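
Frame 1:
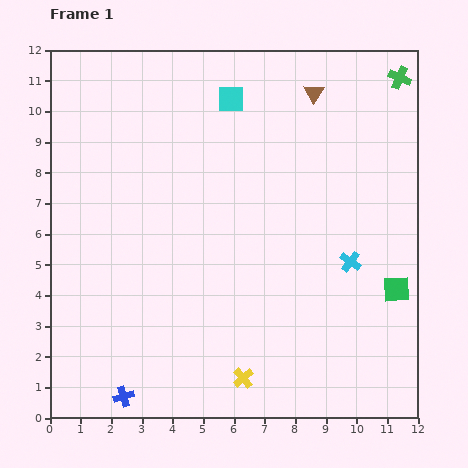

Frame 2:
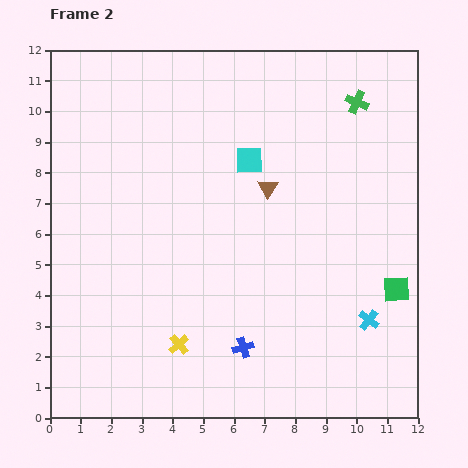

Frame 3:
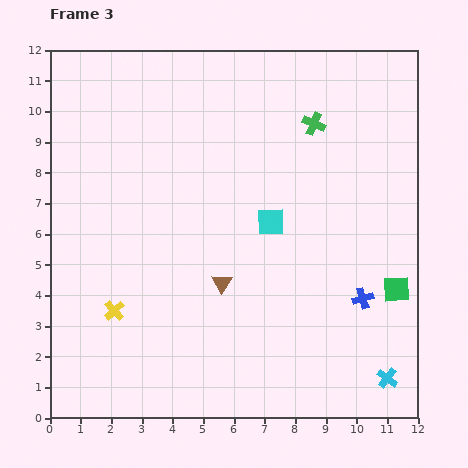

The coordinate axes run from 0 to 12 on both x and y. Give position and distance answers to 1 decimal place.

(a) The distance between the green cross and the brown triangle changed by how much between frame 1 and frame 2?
+1.2

Distance in frame 1: 2.8. Distance in frame 2: 4.0.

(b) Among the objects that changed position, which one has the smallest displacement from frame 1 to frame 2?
the green cross

(moved 1.6)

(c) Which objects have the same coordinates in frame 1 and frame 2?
the green square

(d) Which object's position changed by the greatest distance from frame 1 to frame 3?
the blue cross

(moved 8.4; next 6.9)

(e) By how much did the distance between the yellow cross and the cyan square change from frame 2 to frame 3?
-0.5

Distance in frame 2: 6.4. Distance in frame 3: 5.9.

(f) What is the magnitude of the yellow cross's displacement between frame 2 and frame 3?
2.4

The yellow cross moved from (4.2, 2.4) to (2.1, 3.5), a distance of √(2.1² + 1.1²) ≈ 2.4.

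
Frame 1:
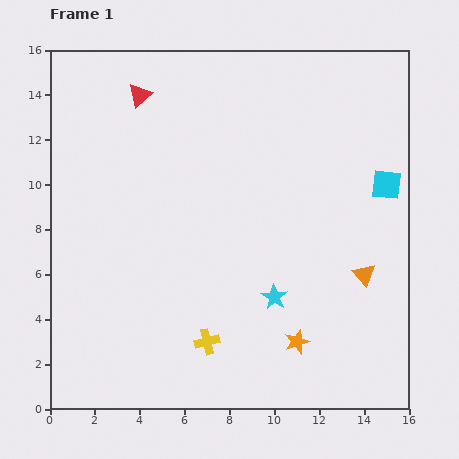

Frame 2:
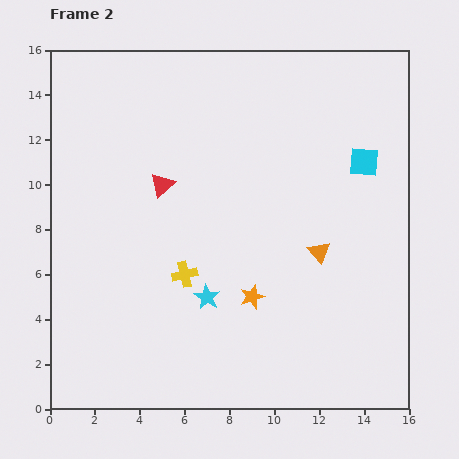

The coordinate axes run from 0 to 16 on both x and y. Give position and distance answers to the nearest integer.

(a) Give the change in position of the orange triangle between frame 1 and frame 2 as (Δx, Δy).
(-2, 1)

The orange triangle was at (14, 6) in frame 1 and (12, 7) in frame 2.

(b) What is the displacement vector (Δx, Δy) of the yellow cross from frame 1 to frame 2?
(-1, 3)

The yellow cross was at (7, 3) in frame 1 and (6, 6) in frame 2.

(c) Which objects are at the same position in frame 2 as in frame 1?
none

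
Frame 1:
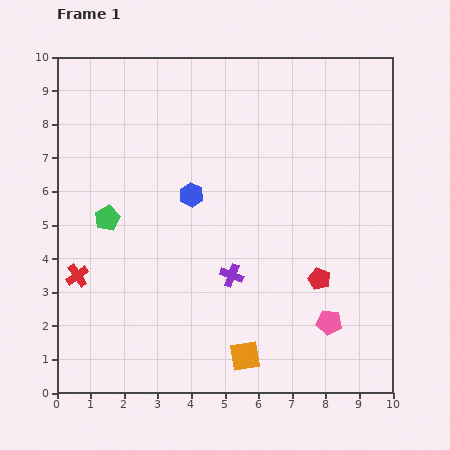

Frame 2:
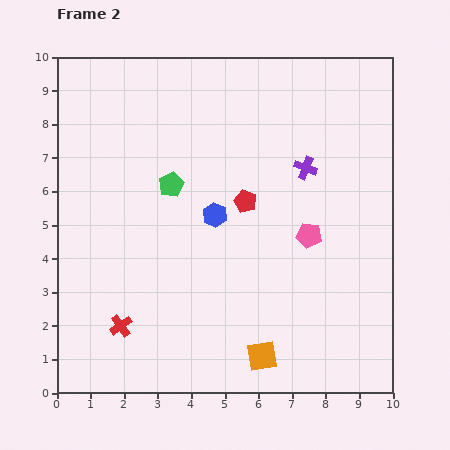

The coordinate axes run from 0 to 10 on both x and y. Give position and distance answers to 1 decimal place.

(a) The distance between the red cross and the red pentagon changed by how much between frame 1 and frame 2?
-2.0

Distance in frame 1: 7.2. Distance in frame 2: 5.2.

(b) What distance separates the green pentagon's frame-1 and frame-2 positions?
2.1

The green pentagon moved from (1.5, 5.2) to (3.4, 6.2), a distance of √(1.9² + 1.0²) ≈ 2.1.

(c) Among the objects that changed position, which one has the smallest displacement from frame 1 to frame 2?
the orange square

(moved 0.5)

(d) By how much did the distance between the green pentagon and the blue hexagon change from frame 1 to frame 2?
-1.0

Distance in frame 1: 2.6. Distance in frame 2: 1.6.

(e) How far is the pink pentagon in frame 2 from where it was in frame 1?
2.7

The pink pentagon moved from (8.1, 2.1) to (7.5, 4.7), a distance of √(0.6² + 2.6²) ≈ 2.7.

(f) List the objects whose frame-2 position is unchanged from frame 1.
none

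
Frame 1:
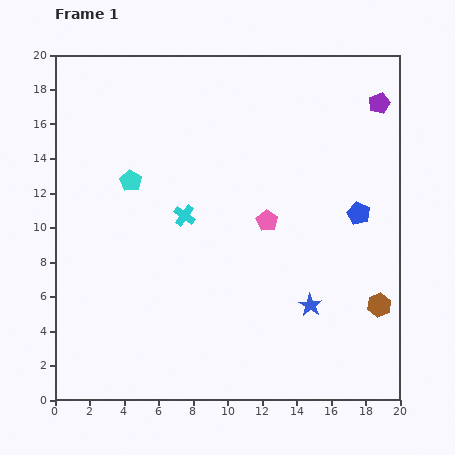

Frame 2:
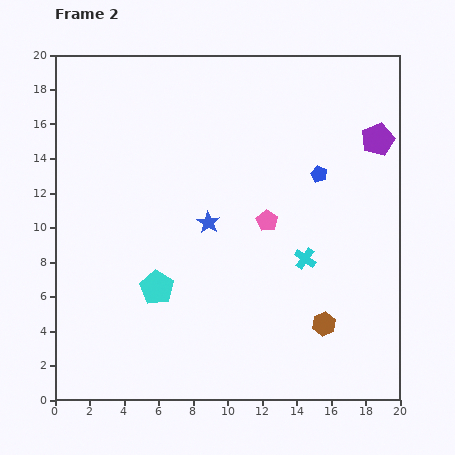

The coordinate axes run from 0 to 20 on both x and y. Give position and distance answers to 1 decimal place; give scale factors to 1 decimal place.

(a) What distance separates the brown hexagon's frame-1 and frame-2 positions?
3.4

The brown hexagon moved from (18.8, 5.5) to (15.6, 4.4), a distance of √(3.2² + 1.1²) ≈ 3.4.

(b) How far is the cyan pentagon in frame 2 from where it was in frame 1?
6.4

The cyan pentagon moved from (4.4, 12.7) to (5.9, 6.5), a distance of √(1.5² + 6.2²) ≈ 6.4.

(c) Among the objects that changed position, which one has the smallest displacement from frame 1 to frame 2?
the purple pentagon

(moved 2.1)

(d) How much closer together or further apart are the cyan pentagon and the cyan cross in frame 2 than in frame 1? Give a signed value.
+5.1

Distance in frame 1: 3.7. Distance in frame 2: 8.8.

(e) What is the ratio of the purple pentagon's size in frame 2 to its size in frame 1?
1.6×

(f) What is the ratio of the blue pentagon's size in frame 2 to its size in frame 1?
0.7×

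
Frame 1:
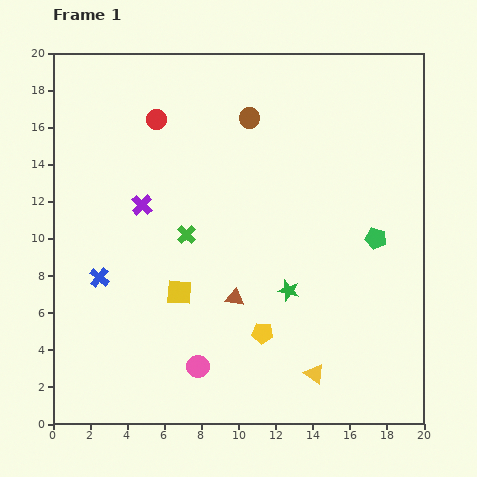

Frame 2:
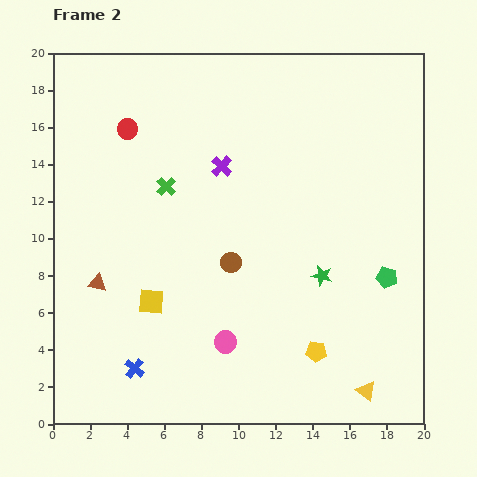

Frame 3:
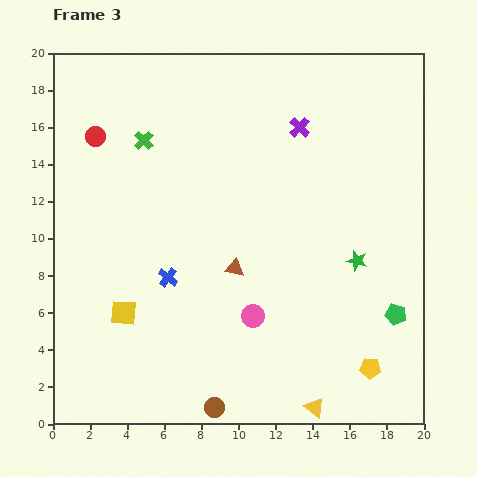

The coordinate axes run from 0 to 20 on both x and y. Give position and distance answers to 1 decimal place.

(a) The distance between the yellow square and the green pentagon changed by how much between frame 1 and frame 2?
+1.8

Distance in frame 1: 11.0. Distance in frame 2: 12.8.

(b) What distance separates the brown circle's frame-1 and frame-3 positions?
15.7

The brown circle moved from (10.6, 16.5) to (8.7, 0.9), a distance of √(1.9² + 15.6²) ≈ 15.7.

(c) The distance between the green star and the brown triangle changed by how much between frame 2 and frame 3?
-5.5

Distance in frame 2: 12.1. Distance in frame 3: 6.6.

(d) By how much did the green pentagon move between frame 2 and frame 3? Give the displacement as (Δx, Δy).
(0.5, -2.0)

The green pentagon was at (18.0, 7.9) in frame 2 and (18.5, 5.9) in frame 3.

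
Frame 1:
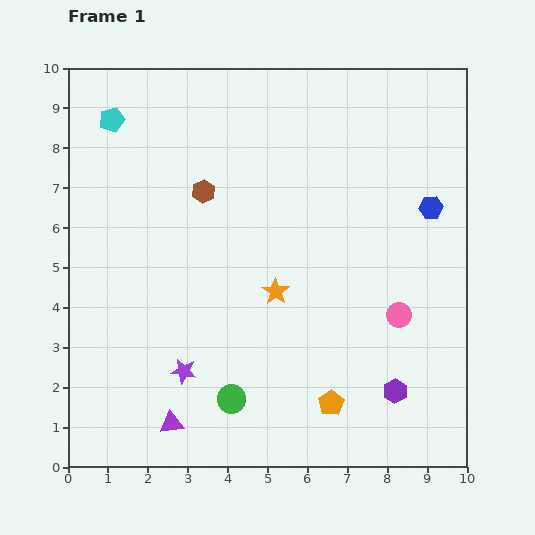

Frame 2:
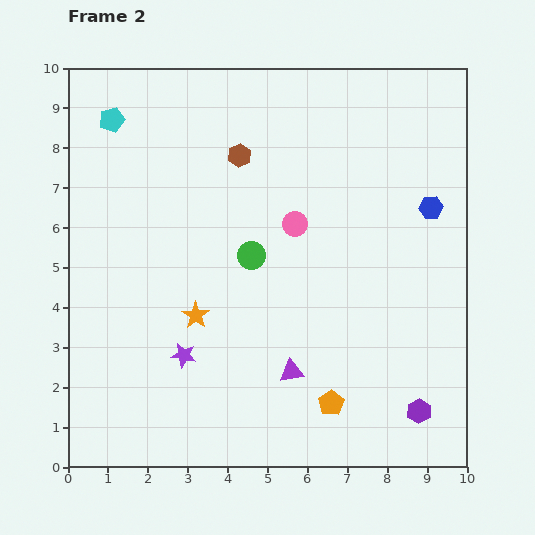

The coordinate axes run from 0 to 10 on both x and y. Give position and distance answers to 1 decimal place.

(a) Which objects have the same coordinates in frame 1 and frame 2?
the blue hexagon, the orange pentagon, the cyan pentagon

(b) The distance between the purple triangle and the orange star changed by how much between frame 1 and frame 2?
-1.4

Distance in frame 1: 4.2. Distance in frame 2: 2.8.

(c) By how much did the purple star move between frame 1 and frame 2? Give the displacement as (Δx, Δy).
(0.0, 0.4)

The purple star was at (2.9, 2.4) in frame 1 and (2.9, 2.8) in frame 2.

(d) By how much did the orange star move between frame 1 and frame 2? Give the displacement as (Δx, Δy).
(-2.0, -0.6)

The orange star was at (5.2, 4.4) in frame 1 and (3.2, 3.8) in frame 2.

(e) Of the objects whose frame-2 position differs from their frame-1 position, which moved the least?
the purple star

(moved 0.4)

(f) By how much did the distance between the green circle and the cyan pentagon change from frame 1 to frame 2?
-2.7

Distance in frame 1: 7.6. Distance in frame 2: 4.9.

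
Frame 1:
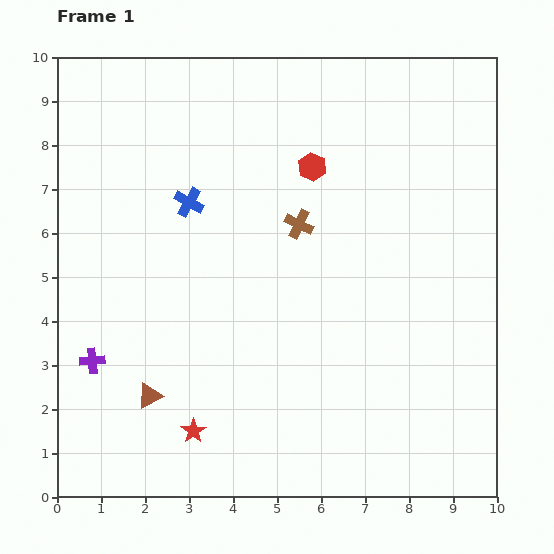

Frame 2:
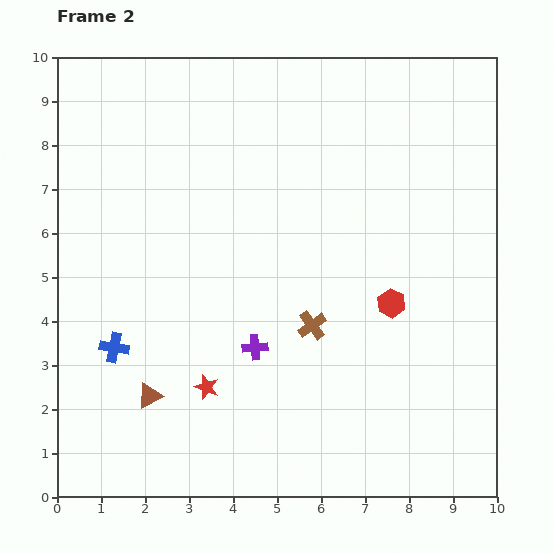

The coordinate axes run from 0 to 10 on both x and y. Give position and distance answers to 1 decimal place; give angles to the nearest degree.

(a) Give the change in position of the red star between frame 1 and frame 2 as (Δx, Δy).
(0.3, 1.0)

The red star was at (3.1, 1.5) in frame 1 and (3.4, 2.5) in frame 2.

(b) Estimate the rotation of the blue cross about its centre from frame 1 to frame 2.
18° counter-clockwise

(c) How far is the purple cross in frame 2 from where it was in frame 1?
3.7

The purple cross moved from (0.8, 3.1) to (4.5, 3.4), a distance of √(3.7² + 0.3²) ≈ 3.7.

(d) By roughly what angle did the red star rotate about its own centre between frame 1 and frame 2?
19° counter-clockwise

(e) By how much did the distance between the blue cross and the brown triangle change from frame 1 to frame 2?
-3.1

Distance in frame 1: 4.5. Distance in frame 2: 1.4.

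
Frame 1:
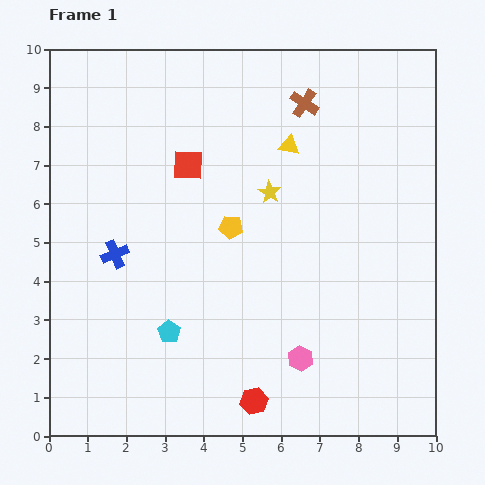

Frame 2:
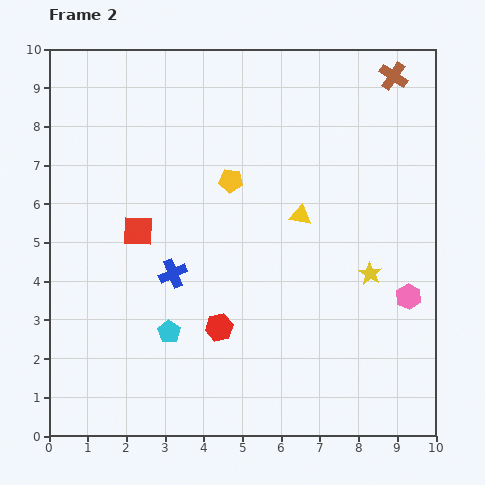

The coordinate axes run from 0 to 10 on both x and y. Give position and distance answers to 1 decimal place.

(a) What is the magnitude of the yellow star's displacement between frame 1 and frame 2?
3.3

The yellow star moved from (5.7, 6.3) to (8.3, 4.2), a distance of √(2.6² + 2.1²) ≈ 3.3.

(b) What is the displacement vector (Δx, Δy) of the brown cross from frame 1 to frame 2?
(2.3, 0.7)

The brown cross was at (6.6, 8.6) in frame 1 and (8.9, 9.3) in frame 2.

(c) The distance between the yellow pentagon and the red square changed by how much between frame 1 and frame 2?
+0.8

Distance in frame 1: 1.9. Distance in frame 2: 2.7.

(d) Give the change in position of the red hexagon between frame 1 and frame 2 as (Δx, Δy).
(-0.9, 1.9)

The red hexagon was at (5.3, 0.9) in frame 1 and (4.4, 2.8) in frame 2.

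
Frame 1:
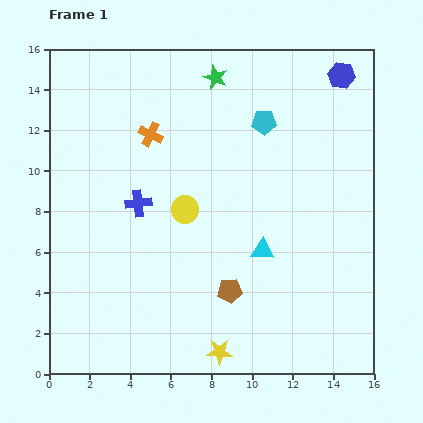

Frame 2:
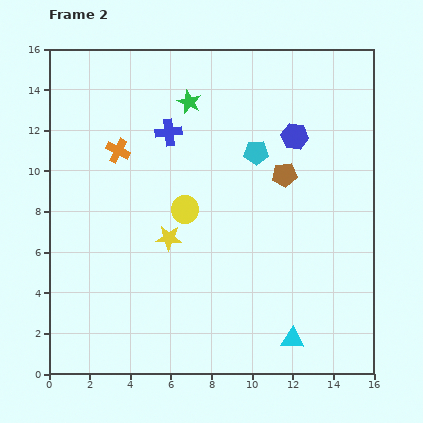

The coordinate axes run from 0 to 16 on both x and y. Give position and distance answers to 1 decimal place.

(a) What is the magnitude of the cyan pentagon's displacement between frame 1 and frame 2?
1.6

The cyan pentagon moved from (10.6, 12.4) to (10.2, 10.9), a distance of √(0.4² + 1.5²) ≈ 1.6.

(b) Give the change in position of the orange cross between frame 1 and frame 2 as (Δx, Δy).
(-1.6, -0.8)

The orange cross was at (5.0, 11.8) in frame 1 and (3.4, 11.0) in frame 2.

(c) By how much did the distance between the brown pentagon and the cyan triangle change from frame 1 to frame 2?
+5.5

Distance in frame 1: 2.6. Distance in frame 2: 8.1.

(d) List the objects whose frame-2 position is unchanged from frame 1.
the yellow circle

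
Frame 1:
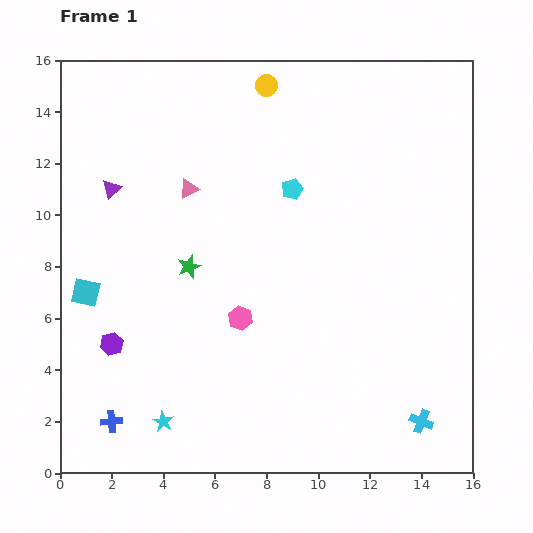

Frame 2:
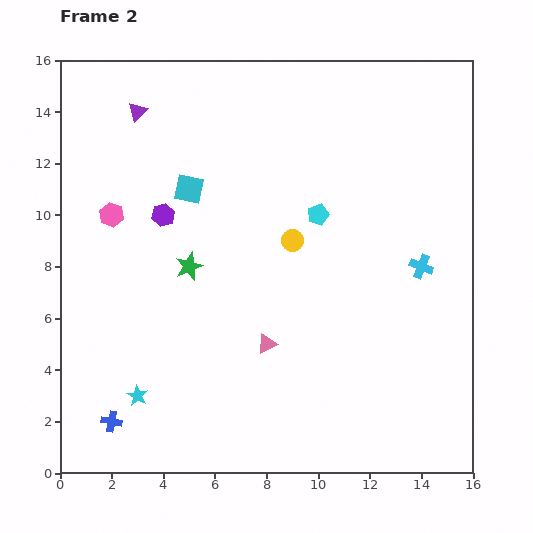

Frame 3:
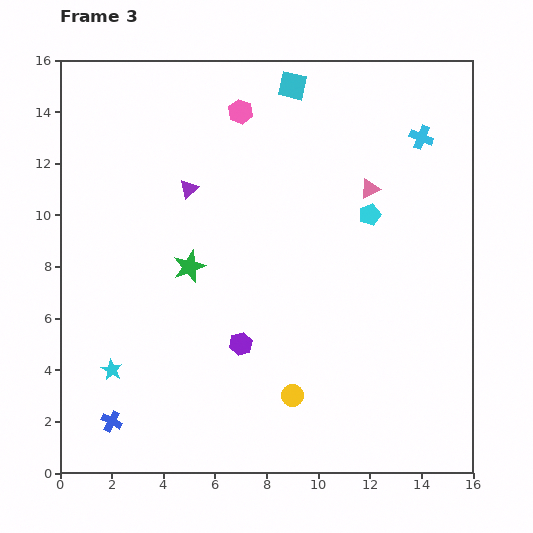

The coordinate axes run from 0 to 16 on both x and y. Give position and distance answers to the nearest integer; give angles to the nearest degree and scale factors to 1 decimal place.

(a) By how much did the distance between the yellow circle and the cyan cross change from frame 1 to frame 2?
-9

Distance in frame 1: 14. Distance in frame 2: 5.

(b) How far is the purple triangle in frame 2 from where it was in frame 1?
3

The purple triangle moved from (2, 11) to (3, 14), a distance of √(1² + 3²) ≈ 3.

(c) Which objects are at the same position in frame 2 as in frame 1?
the green star, the blue cross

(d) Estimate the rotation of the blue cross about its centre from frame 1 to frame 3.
32° clockwise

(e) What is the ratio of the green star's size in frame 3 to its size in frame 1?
1.4×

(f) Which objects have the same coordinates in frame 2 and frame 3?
the green star, the blue cross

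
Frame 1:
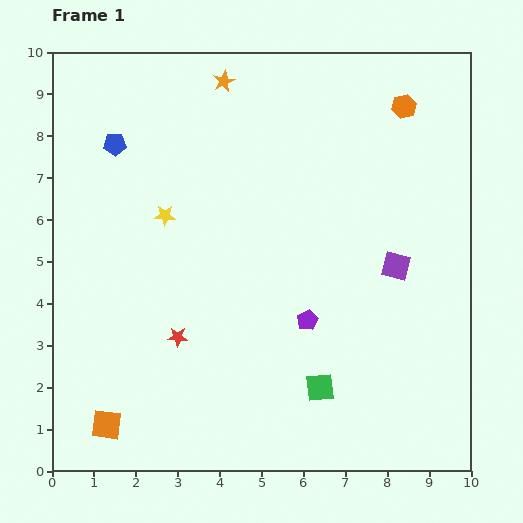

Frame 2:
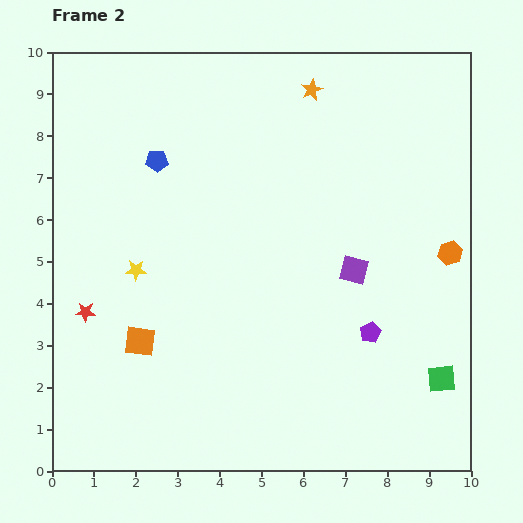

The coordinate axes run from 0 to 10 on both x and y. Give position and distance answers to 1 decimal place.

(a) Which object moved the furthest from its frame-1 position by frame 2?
the orange hexagon

(moved 3.7; next 2.9)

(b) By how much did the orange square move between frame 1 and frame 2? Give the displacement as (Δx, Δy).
(0.8, 2.0)

The orange square was at (1.3, 1.1) in frame 1 and (2.1, 3.1) in frame 2.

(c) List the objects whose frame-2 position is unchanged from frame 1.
none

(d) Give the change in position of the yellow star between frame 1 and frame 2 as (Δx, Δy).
(-0.7, -1.3)

The yellow star was at (2.7, 6.1) in frame 1 and (2.0, 4.8) in frame 2.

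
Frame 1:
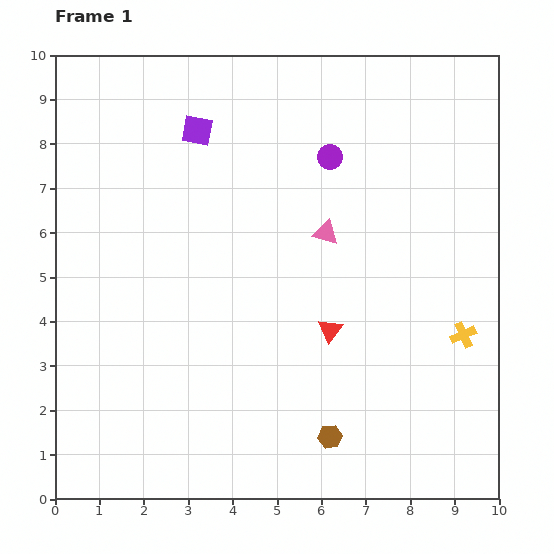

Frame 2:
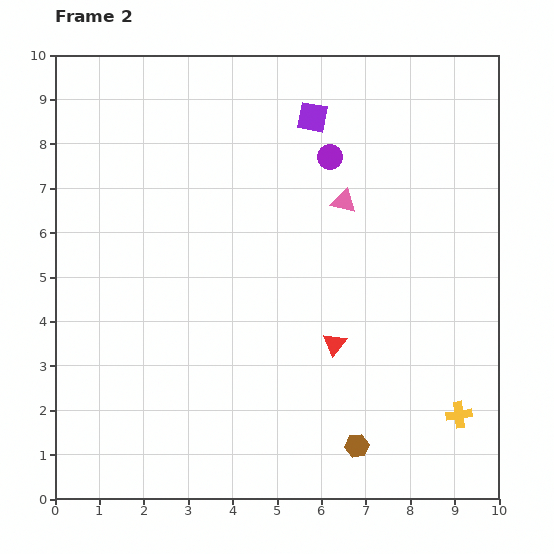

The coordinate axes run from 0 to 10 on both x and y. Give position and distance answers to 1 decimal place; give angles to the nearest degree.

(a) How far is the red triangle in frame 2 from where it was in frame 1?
0.3

The red triangle moved from (6.2, 3.8) to (6.3, 3.5), a distance of √(0.1² + 0.3²) ≈ 0.3.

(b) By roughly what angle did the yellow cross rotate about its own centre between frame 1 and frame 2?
16° clockwise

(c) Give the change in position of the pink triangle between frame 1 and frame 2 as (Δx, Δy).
(0.4, 0.7)

The pink triangle was at (6.1, 6.0) in frame 1 and (6.5, 6.7) in frame 2.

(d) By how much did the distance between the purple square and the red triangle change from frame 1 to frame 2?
-0.3

Distance in frame 1: 5.4. Distance in frame 2: 5.1.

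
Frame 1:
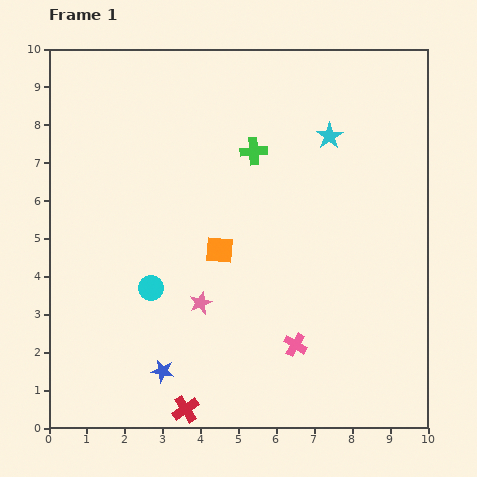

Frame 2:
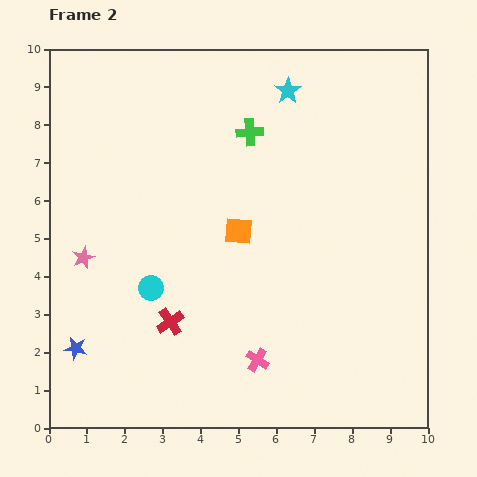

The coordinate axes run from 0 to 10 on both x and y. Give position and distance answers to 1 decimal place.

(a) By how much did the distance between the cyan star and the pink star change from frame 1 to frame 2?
+1.4

Distance in frame 1: 5.6. Distance in frame 2: 7.0.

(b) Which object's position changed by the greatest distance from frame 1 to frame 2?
the pink star

(moved 3.3; next 2.4)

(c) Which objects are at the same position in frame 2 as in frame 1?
the cyan circle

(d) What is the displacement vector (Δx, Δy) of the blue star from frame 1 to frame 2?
(-2.3, 0.6)

The blue star was at (3.0, 1.5) in frame 1 and (0.7, 2.1) in frame 2.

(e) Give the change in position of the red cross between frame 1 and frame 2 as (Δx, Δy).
(-0.4, 2.3)

The red cross was at (3.6, 0.5) in frame 1 and (3.2, 2.8) in frame 2.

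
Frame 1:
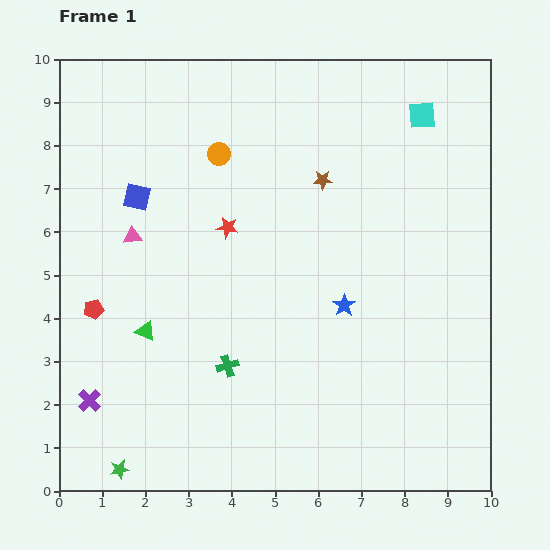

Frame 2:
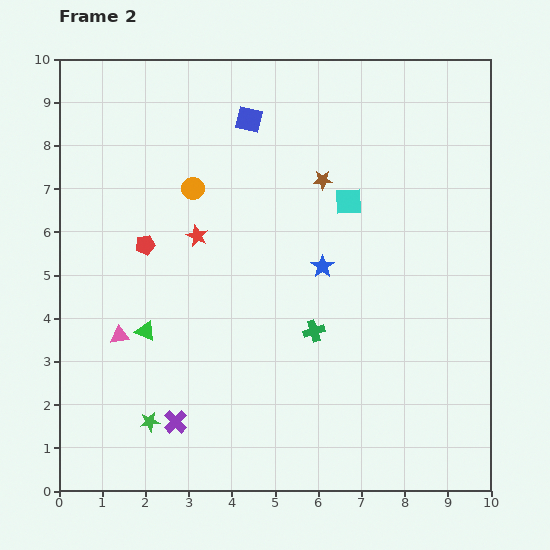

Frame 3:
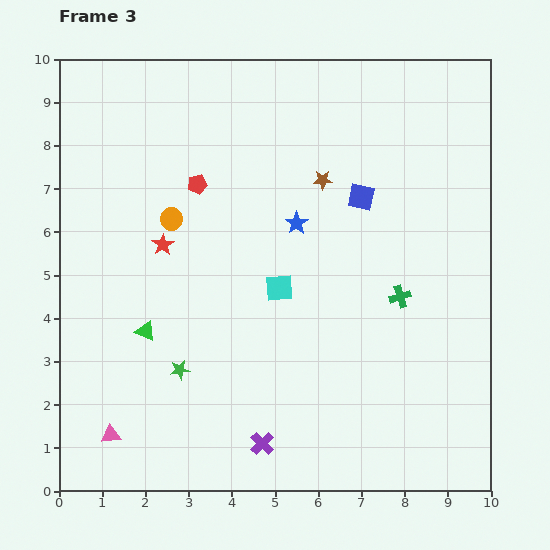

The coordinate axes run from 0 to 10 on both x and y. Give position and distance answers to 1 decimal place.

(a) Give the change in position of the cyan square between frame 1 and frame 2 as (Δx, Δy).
(-1.7, -2.0)

The cyan square was at (8.4, 8.7) in frame 1 and (6.7, 6.7) in frame 2.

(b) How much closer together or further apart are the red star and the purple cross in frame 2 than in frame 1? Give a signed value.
-0.8

Distance in frame 1: 5.1. Distance in frame 2: 4.3.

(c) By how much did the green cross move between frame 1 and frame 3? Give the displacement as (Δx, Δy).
(4.0, 1.6)

The green cross was at (3.9, 2.9) in frame 1 and (7.9, 4.5) in frame 3.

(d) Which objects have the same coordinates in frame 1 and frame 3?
the green triangle, the brown star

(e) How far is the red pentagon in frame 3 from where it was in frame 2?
1.8

The red pentagon moved from (2.0, 5.7) to (3.2, 7.1), a distance of √(1.2² + 1.4²) ≈ 1.8.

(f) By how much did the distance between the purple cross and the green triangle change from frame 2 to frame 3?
+1.5

Distance in frame 2: 2.2. Distance in frame 3: 3.7.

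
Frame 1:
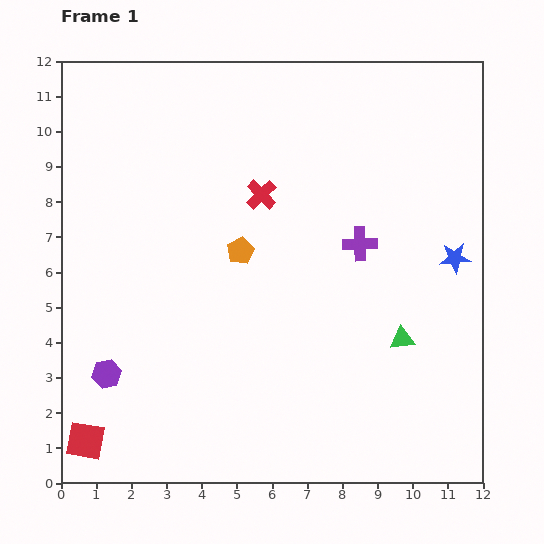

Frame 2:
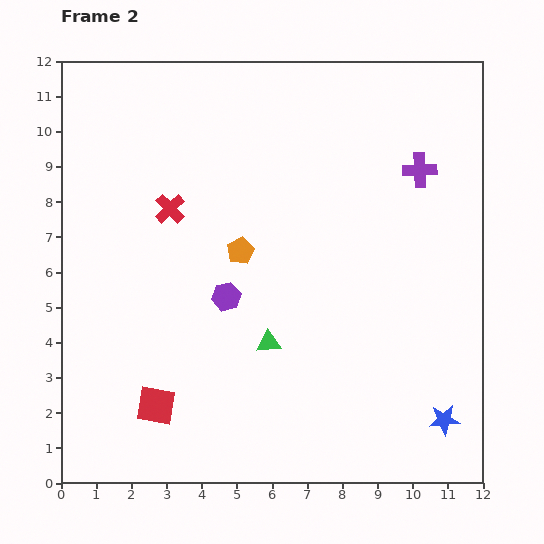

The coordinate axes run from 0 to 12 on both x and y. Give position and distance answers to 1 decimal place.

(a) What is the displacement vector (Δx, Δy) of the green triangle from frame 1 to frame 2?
(-3.8, -0.1)

The green triangle was at (9.7, 4.1) in frame 1 and (5.9, 4.0) in frame 2.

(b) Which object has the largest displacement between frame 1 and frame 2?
the blue star

(moved 4.6; next 4.0)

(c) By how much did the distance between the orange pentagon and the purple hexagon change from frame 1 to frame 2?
-3.8

Distance in frame 1: 5.2. Distance in frame 2: 1.4.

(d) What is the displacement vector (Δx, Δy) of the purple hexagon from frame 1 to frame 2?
(3.4, 2.2)

The purple hexagon was at (1.3, 3.1) in frame 1 and (4.7, 5.3) in frame 2.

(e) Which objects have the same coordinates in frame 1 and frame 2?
the orange pentagon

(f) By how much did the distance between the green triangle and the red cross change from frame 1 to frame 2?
-1.0

Distance in frame 1: 5.7. Distance in frame 2: 4.7.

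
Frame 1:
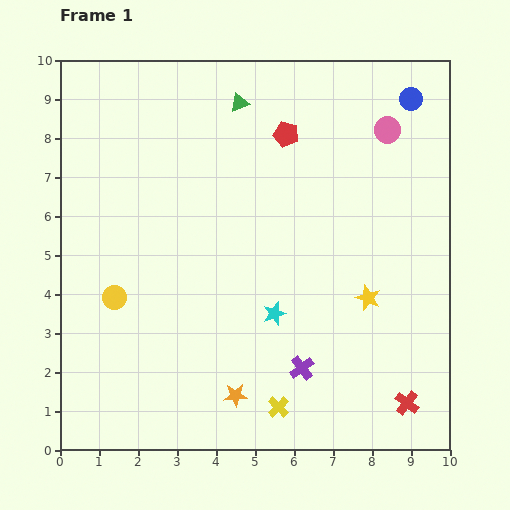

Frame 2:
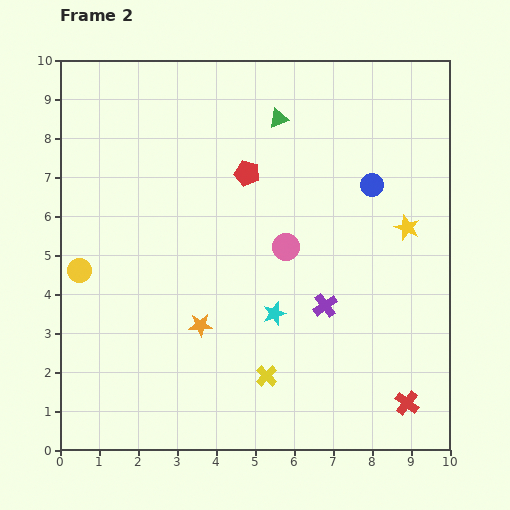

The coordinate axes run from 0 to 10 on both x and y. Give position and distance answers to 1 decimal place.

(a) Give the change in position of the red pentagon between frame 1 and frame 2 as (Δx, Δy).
(-1.0, -1.0)

The red pentagon was at (5.8, 8.1) in frame 1 and (4.8, 7.1) in frame 2.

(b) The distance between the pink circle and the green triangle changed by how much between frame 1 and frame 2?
-0.6

Distance in frame 1: 3.9. Distance in frame 2: 3.3.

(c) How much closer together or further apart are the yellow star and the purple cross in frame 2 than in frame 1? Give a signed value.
+0.4

Distance in frame 1: 2.5. Distance in frame 2: 2.9.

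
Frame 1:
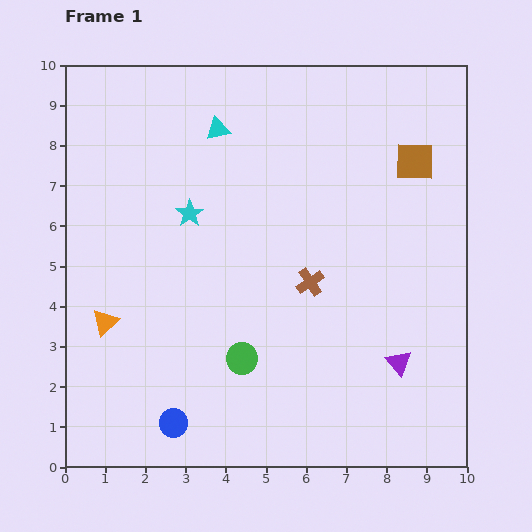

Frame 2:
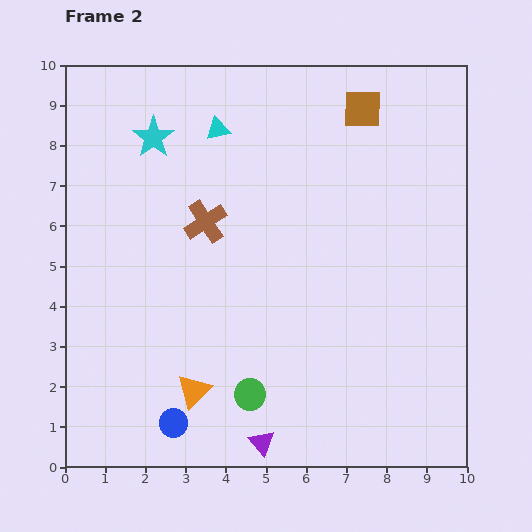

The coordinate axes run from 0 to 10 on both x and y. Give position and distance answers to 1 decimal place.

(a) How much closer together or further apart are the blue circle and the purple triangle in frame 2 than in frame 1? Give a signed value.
-3.5

Distance in frame 1: 5.8. Distance in frame 2: 2.3.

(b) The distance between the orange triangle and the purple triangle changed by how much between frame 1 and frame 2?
-5.3

Distance in frame 1: 7.4. Distance in frame 2: 2.1.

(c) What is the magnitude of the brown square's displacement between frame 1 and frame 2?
1.8

The brown square moved from (8.7, 7.6) to (7.4, 8.9), a distance of √(1.3² + 1.3²) ≈ 1.8.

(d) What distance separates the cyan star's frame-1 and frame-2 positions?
2.1

The cyan star moved from (3.1, 6.3) to (2.2, 8.2), a distance of √(0.9² + 1.9²) ≈ 2.1.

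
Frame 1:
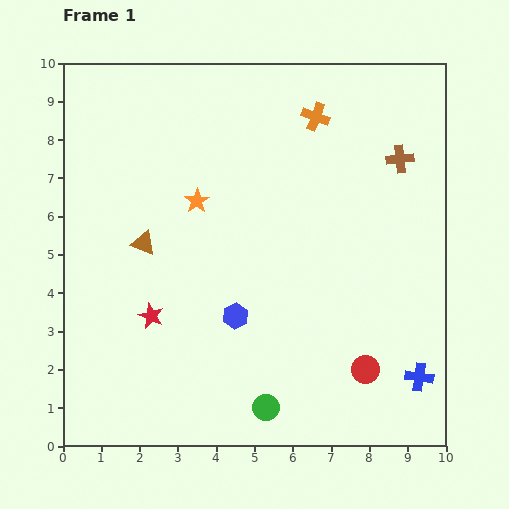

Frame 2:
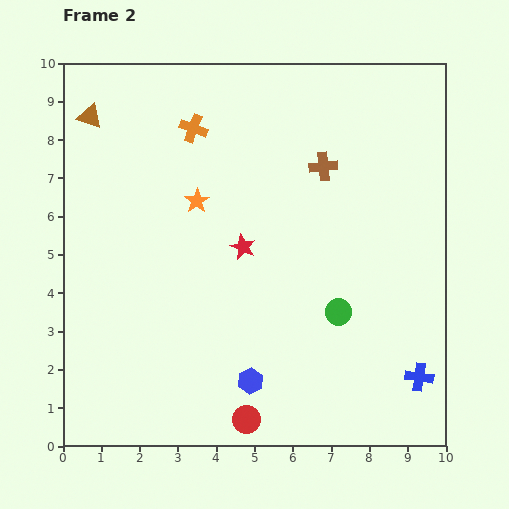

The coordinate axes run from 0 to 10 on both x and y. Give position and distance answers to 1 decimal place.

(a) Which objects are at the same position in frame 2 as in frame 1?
the orange star, the blue cross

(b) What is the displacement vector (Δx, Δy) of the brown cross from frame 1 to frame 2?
(-2.0, -0.2)

The brown cross was at (8.8, 7.5) in frame 1 and (6.8, 7.3) in frame 2.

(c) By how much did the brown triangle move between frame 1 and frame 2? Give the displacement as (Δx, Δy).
(-1.4, 3.3)

The brown triangle was at (2.1, 5.3) in frame 1 and (0.7, 8.6) in frame 2.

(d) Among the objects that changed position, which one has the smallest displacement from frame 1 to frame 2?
the blue hexagon

(moved 1.7)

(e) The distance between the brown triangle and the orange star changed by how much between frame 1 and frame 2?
+1.8

Distance in frame 1: 1.8. Distance in frame 2: 3.6.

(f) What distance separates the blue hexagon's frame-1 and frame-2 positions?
1.7

The blue hexagon moved from (4.5, 3.4) to (4.9, 1.7), a distance of √(0.4² + 1.7²) ≈ 1.7.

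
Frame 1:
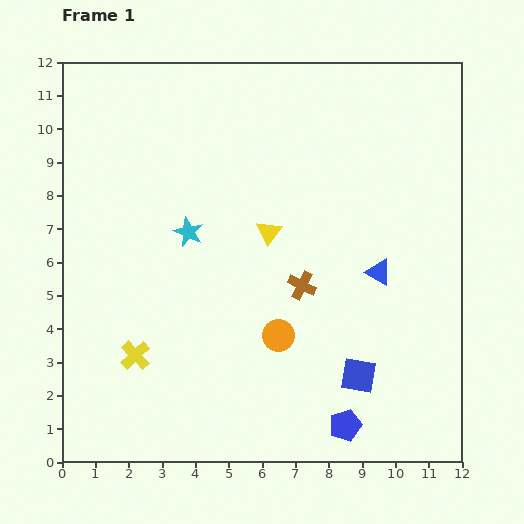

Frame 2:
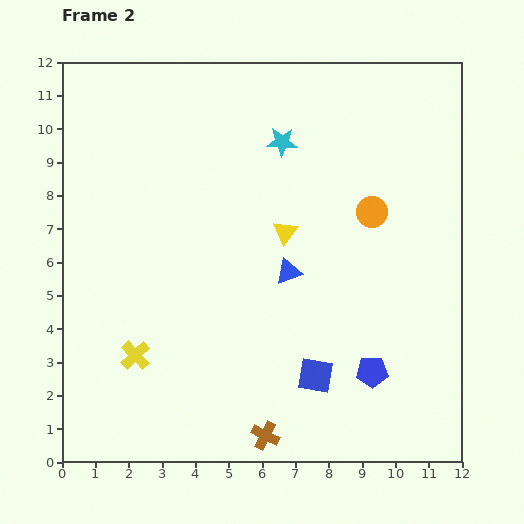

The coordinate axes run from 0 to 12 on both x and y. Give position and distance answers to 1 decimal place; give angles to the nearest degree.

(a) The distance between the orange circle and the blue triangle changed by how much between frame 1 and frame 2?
-0.5

Distance in frame 1: 3.6. Distance in frame 2: 3.1.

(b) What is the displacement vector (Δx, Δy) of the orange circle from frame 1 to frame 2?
(2.8, 3.7)

The orange circle was at (6.5, 3.8) in frame 1 and (9.3, 7.5) in frame 2.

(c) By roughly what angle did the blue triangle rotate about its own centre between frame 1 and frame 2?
49° counter-clockwise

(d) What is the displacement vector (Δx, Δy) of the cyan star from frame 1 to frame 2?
(2.8, 2.7)

The cyan star was at (3.8, 6.9) in frame 1 and (6.6, 9.6) in frame 2.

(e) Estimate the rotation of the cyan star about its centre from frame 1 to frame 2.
23° counter-clockwise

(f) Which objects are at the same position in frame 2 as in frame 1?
the yellow cross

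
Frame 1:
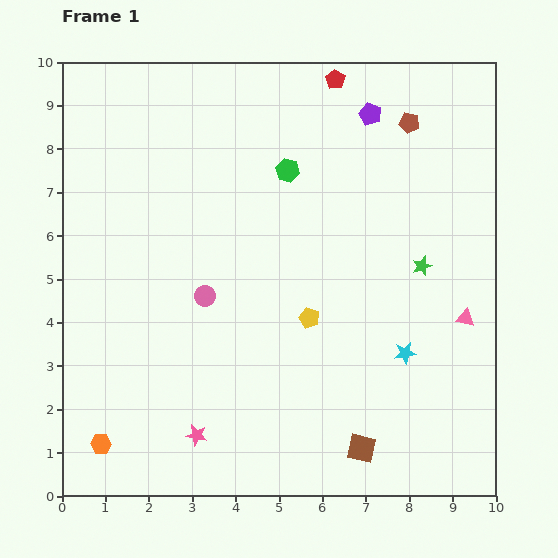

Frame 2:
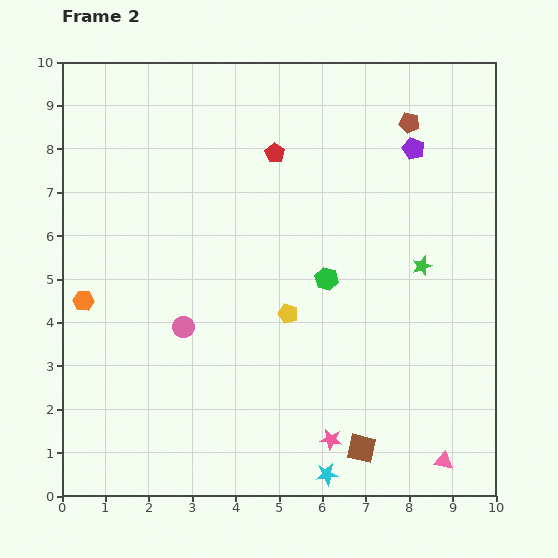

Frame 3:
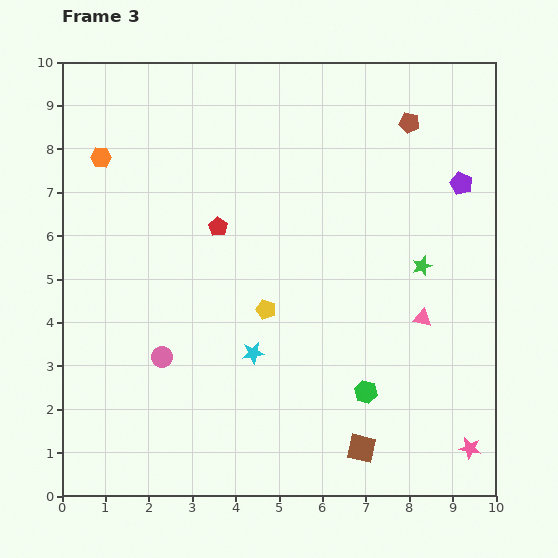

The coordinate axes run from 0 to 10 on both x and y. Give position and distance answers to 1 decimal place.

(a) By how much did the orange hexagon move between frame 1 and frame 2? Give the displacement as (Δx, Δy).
(-0.4, 3.3)

The orange hexagon was at (0.9, 1.2) in frame 1 and (0.5, 4.5) in frame 2.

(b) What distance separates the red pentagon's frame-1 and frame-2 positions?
2.2

The red pentagon moved from (6.3, 9.6) to (4.9, 7.9), a distance of √(1.4² + 1.7²) ≈ 2.2.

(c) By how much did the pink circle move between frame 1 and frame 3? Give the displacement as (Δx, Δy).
(-1.0, -1.4)

The pink circle was at (3.3, 4.6) in frame 1 and (2.3, 3.2) in frame 3.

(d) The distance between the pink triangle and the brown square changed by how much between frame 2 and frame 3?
+1.4

Distance in frame 2: 1.9. Distance in frame 3: 3.3.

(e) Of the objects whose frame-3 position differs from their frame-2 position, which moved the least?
the yellow pentagon

(moved 0.5)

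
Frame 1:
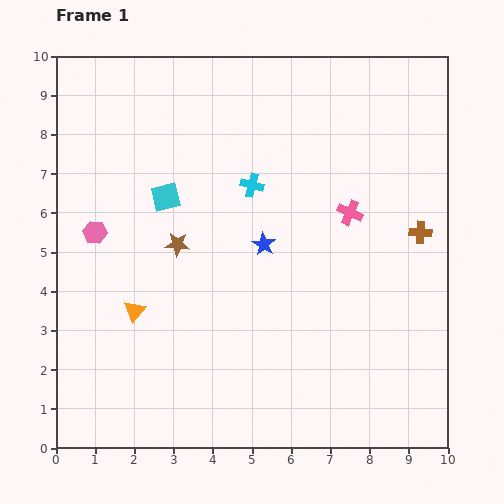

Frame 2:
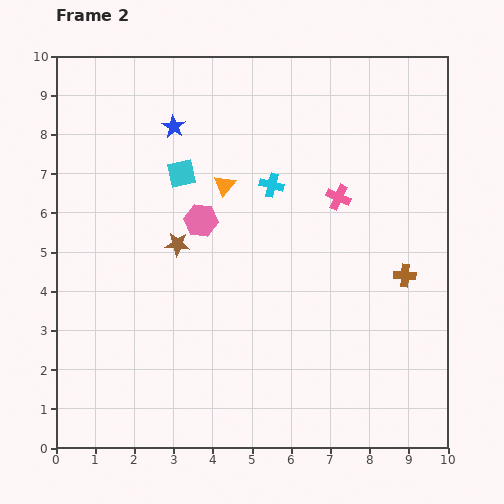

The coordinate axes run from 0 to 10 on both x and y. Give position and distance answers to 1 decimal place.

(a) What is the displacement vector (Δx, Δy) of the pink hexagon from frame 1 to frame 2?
(2.7, 0.3)

The pink hexagon was at (1.0, 5.5) in frame 1 and (3.7, 5.8) in frame 2.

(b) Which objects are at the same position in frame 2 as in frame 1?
the brown star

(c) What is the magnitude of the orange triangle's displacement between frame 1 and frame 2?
3.9

The orange triangle moved from (2.0, 3.5) to (4.3, 6.7), a distance of √(2.3² + 3.2²) ≈ 3.9.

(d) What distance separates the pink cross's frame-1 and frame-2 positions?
0.5

The pink cross moved from (7.5, 6.0) to (7.2, 6.4), a distance of √(0.3² + 0.4²) ≈ 0.5.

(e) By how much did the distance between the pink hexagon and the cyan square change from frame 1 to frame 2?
-0.7

Distance in frame 1: 2.0. Distance in frame 2: 1.3.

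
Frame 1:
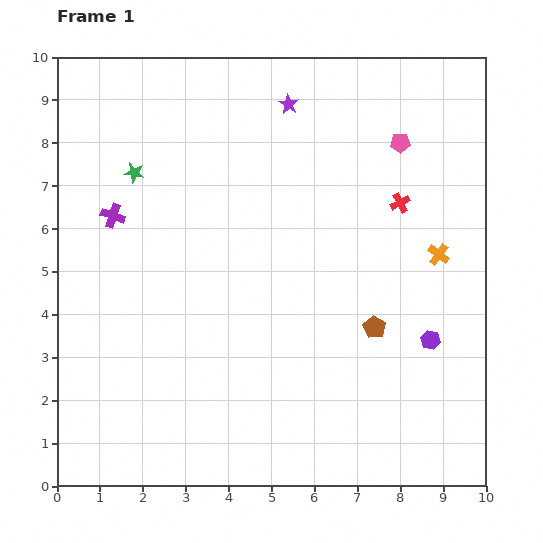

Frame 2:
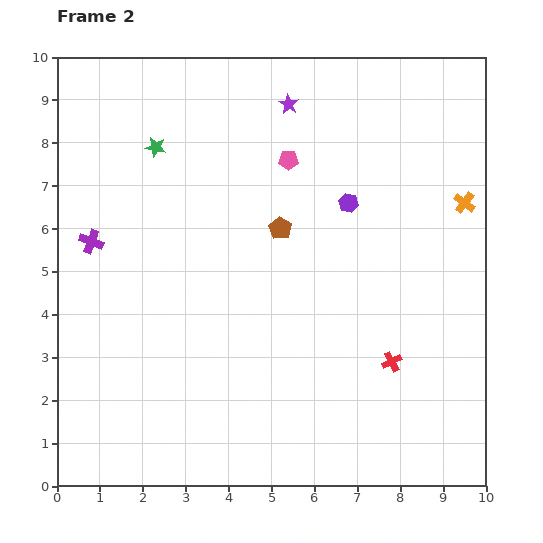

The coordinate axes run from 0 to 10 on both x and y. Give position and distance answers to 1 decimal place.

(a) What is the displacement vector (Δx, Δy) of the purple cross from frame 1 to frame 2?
(-0.5, -0.6)

The purple cross was at (1.3, 6.3) in frame 1 and (0.8, 5.7) in frame 2.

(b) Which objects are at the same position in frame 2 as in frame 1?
the purple star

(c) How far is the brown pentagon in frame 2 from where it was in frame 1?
3.2

The brown pentagon moved from (7.4, 3.7) to (5.2, 6.0), a distance of √(2.2² + 2.3²) ≈ 3.2.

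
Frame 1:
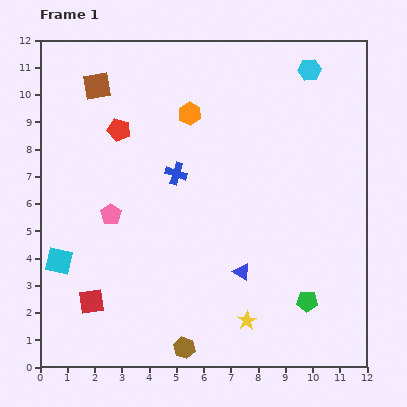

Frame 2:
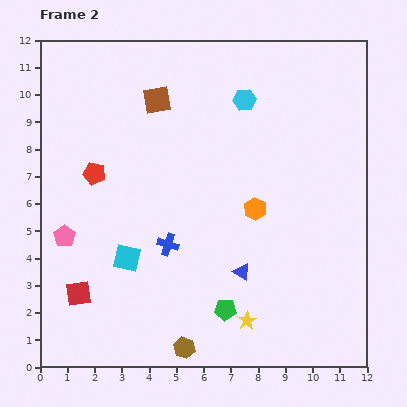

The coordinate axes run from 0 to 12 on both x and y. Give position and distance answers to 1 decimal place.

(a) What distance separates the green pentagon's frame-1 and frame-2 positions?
3.0

The green pentagon moved from (9.8, 2.4) to (6.8, 2.1), a distance of √(3.0² + 0.3²) ≈ 3.0.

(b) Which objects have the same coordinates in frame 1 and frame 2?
the yellow star, the brown hexagon, the blue triangle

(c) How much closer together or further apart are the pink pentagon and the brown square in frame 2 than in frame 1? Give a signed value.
+1.3

Distance in frame 1: 4.7. Distance in frame 2: 6.0.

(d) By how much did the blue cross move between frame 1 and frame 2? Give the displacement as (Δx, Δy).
(-0.3, -2.6)

The blue cross was at (5.0, 7.1) in frame 1 and (4.7, 4.5) in frame 2.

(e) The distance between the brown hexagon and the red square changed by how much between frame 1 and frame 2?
+0.6

Distance in frame 1: 3.8. Distance in frame 2: 4.4.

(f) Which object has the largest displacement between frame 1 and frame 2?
the orange hexagon

(moved 4.2; next 3.0)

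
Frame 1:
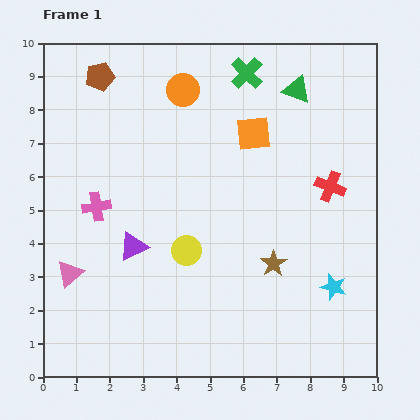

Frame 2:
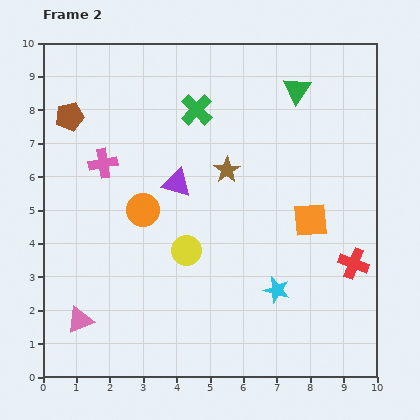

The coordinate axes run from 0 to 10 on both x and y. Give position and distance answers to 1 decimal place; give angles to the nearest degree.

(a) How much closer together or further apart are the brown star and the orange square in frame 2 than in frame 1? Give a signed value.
-1.0

Distance in frame 1: 3.9. Distance in frame 2: 2.9.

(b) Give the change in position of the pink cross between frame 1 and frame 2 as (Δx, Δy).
(0.2, 1.3)

The pink cross was at (1.6, 5.1) in frame 1 and (1.8, 6.4) in frame 2.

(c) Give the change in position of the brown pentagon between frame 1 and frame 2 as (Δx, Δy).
(-0.9, -1.2)

The brown pentagon was at (1.7, 9.0) in frame 1 and (0.8, 7.8) in frame 2.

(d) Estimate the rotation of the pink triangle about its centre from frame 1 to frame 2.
16° clockwise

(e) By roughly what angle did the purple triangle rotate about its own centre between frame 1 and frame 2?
42° clockwise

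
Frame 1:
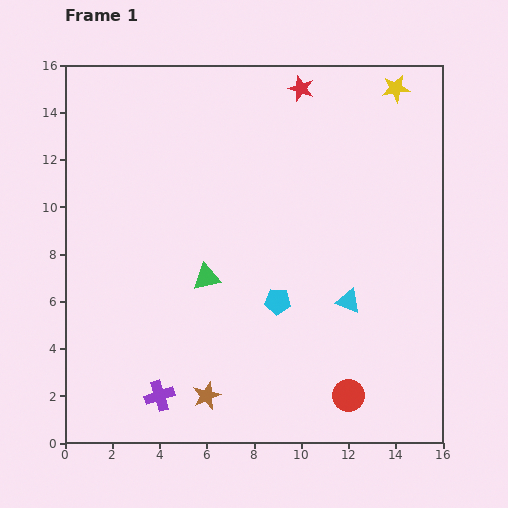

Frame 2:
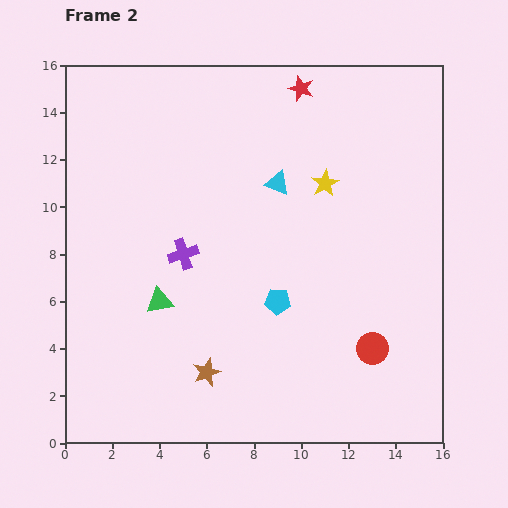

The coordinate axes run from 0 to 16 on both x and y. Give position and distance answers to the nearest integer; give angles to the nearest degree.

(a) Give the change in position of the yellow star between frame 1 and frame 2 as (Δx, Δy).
(-3, -4)

The yellow star was at (14, 15) in frame 1 and (11, 11) in frame 2.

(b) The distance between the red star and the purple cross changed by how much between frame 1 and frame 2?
-5

Distance in frame 1: 14. Distance in frame 2: 9.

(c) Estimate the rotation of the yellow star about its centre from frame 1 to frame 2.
21° counter-clockwise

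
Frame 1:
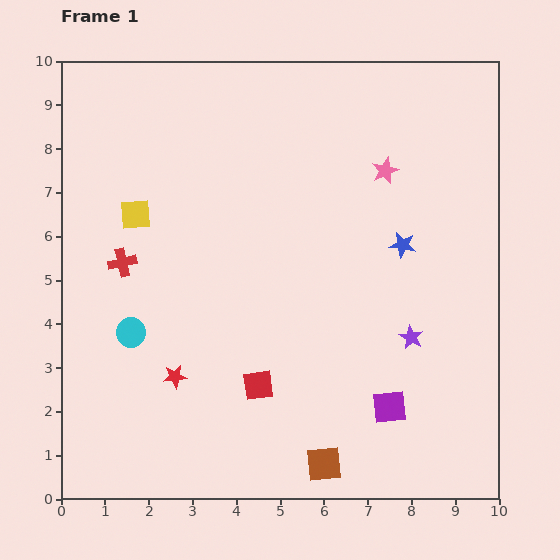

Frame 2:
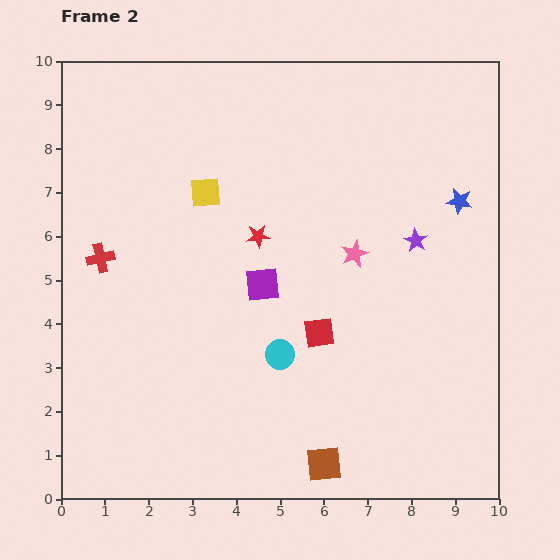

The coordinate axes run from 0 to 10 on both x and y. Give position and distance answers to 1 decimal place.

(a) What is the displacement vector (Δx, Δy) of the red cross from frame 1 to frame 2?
(-0.5, 0.1)

The red cross was at (1.4, 5.4) in frame 1 and (0.9, 5.5) in frame 2.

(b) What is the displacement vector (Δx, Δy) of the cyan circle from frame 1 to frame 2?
(3.4, -0.5)

The cyan circle was at (1.6, 3.8) in frame 1 and (5.0, 3.3) in frame 2.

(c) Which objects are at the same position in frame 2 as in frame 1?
the brown square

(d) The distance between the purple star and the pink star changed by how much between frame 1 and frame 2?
-2.4

Distance in frame 1: 3.8. Distance in frame 2: 1.4.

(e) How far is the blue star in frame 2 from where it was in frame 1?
1.6

The blue star moved from (7.8, 5.8) to (9.1, 6.8), a distance of √(1.3² + 1.0²) ≈ 1.6.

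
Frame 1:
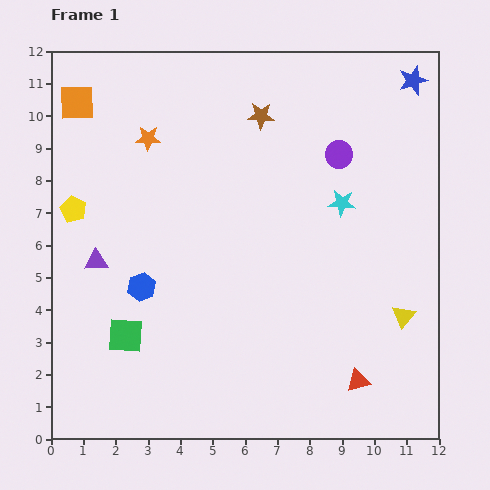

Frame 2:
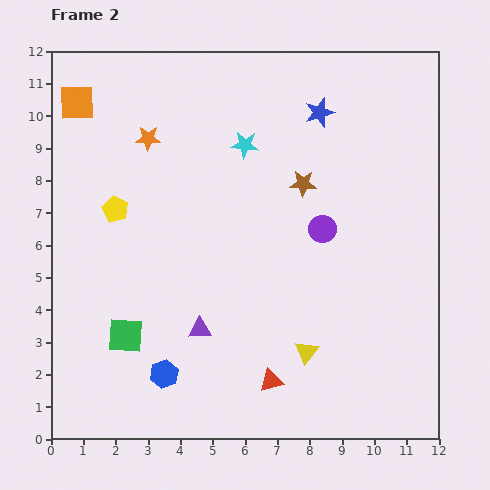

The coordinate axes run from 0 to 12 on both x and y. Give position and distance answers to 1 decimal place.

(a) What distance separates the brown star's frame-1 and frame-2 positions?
2.5

The brown star moved from (6.5, 10.0) to (7.8, 7.9), a distance of √(1.3² + 2.1²) ≈ 2.5.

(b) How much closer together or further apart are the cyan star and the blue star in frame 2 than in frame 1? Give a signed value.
-1.9

Distance in frame 1: 4.4. Distance in frame 2: 2.5.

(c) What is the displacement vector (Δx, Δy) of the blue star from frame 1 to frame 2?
(-2.9, -1.0)

The blue star was at (11.2, 11.1) in frame 1 and (8.3, 10.1) in frame 2.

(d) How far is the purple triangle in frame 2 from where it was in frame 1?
3.8

The purple triangle moved from (1.4, 5.5) to (4.6, 3.4), a distance of √(3.2² + 2.1²) ≈ 3.8.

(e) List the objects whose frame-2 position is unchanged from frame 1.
the orange square, the green square, the orange star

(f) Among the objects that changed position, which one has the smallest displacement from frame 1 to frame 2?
the yellow pentagon

(moved 1.3)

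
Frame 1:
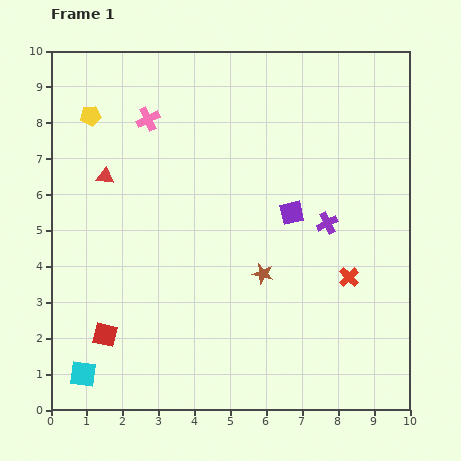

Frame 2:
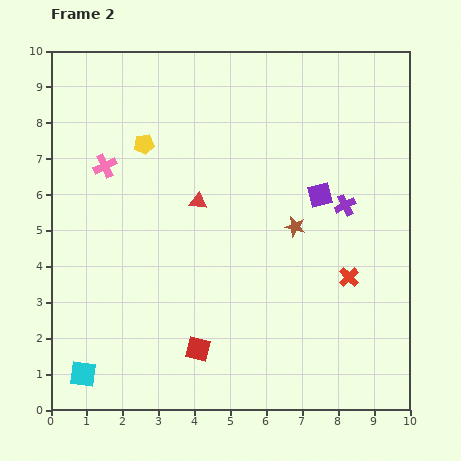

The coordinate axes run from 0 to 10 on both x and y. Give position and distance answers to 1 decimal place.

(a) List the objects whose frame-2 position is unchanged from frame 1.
the red cross, the cyan square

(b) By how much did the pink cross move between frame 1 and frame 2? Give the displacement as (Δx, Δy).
(-1.2, -1.3)

The pink cross was at (2.7, 8.1) in frame 1 and (1.5, 6.8) in frame 2.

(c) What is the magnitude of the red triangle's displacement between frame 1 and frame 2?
2.7

The red triangle moved from (1.5, 6.5) to (4.1, 5.8), a distance of √(2.6² + 0.7²) ≈ 2.7.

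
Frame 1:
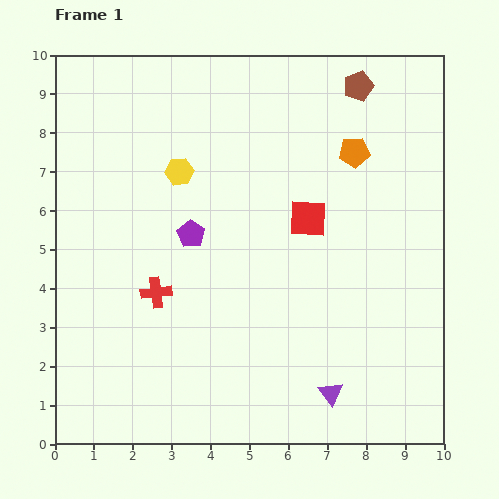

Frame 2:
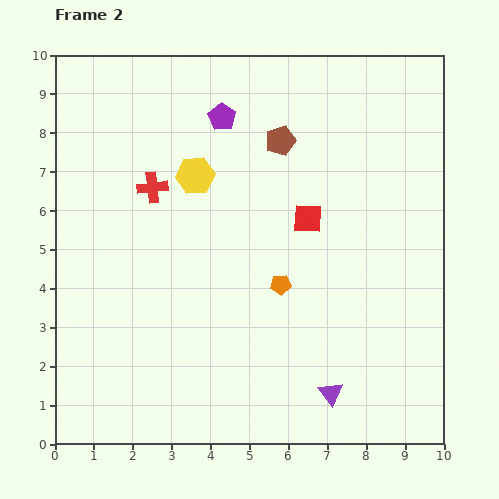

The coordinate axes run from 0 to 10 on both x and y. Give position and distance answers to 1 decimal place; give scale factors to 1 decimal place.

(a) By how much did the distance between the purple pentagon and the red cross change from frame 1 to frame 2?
+0.8

Distance in frame 1: 1.7. Distance in frame 2: 2.5.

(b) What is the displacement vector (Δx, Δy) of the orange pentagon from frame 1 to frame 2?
(-1.9, -3.4)

The orange pentagon was at (7.7, 7.5) in frame 1 and (5.8, 4.1) in frame 2.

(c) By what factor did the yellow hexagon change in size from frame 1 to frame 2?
1.4×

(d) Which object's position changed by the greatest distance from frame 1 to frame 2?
the orange pentagon

(moved 3.9; next 3.1)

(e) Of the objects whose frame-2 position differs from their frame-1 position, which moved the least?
the yellow hexagon

(moved 0.4)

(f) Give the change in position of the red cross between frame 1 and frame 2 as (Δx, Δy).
(-0.1, 2.7)

The red cross was at (2.6, 3.9) in frame 1 and (2.5, 6.6) in frame 2.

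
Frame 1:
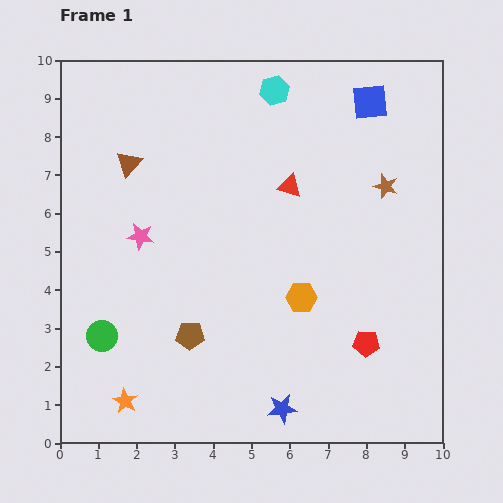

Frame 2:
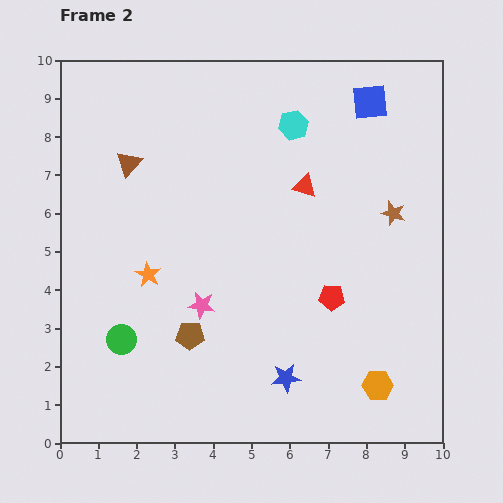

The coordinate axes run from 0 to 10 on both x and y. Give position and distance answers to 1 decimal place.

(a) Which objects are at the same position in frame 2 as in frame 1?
the blue square, the brown triangle, the brown pentagon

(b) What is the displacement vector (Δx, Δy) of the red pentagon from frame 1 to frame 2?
(-0.9, 1.2)

The red pentagon was at (8.0, 2.6) in frame 1 and (7.1, 3.8) in frame 2.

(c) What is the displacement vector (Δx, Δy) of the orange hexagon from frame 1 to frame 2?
(2.0, -2.3)

The orange hexagon was at (6.3, 3.8) in frame 1 and (8.3, 1.5) in frame 2.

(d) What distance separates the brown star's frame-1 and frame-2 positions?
0.7

The brown star moved from (8.5, 6.7) to (8.7, 6.0), a distance of √(0.2² + 0.7²) ≈ 0.7.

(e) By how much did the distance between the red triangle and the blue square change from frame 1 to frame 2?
-0.2

Distance in frame 1: 3.0. Distance in frame 2: 2.8.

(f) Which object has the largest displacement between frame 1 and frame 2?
the orange star

(moved 3.4; next 3.0)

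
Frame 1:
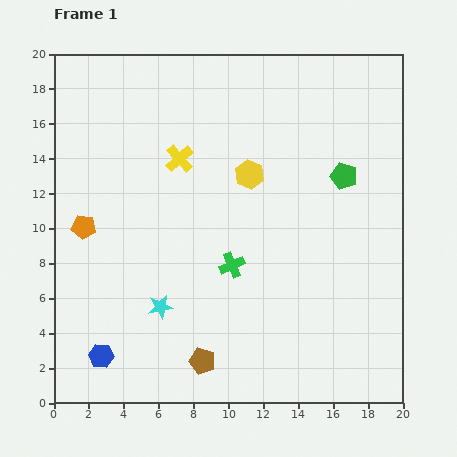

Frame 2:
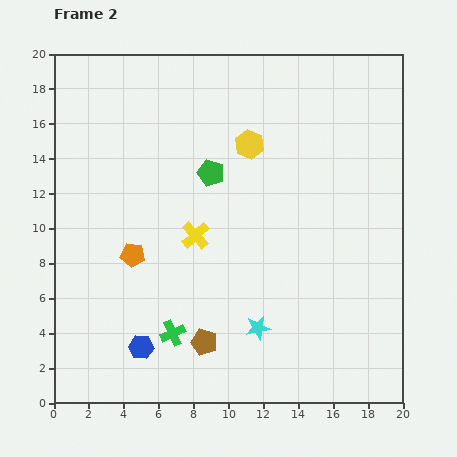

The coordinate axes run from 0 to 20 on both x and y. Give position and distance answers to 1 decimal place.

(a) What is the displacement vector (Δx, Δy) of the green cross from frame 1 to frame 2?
(-3.4, -3.9)

The green cross was at (10.2, 7.9) in frame 1 and (6.8, 4.0) in frame 2.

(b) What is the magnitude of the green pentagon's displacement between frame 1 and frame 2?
7.6

The green pentagon moved from (16.6, 13.0) to (9.0, 13.2), a distance of √(7.6² + 0.2²) ≈ 7.6.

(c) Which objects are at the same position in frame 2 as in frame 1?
none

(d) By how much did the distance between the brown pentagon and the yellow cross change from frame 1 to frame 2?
-5.6

Distance in frame 1: 11.7. Distance in frame 2: 6.1.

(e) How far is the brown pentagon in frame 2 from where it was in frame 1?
1.1

The brown pentagon moved from (8.5, 2.4) to (8.6, 3.5), a distance of √(0.1² + 1.1²) ≈ 1.1.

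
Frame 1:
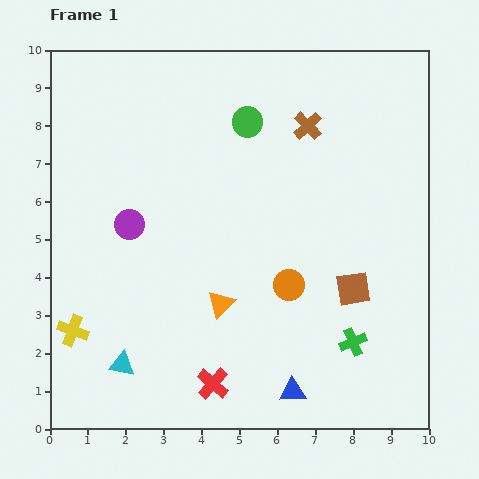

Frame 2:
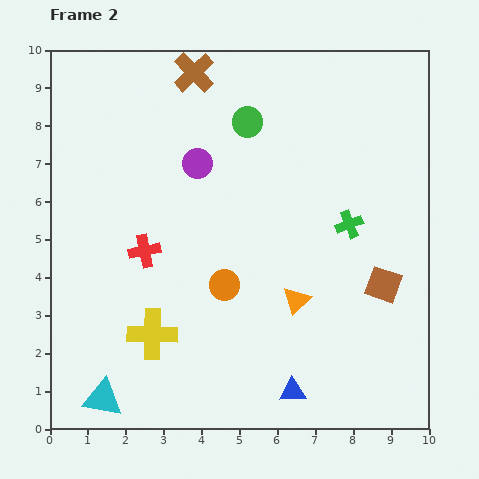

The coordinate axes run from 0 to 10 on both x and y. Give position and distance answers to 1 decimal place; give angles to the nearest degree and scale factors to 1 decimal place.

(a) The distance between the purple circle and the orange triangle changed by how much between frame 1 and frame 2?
+1.2

Distance in frame 1: 3.2. Distance in frame 2: 4.4.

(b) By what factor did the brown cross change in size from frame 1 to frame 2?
1.4×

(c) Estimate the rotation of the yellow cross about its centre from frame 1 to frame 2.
19° counter-clockwise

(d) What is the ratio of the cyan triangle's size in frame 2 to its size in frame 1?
1.6×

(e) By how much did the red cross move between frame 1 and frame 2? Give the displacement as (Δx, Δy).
(-1.8, 3.5)

The red cross was at (4.3, 1.2) in frame 1 and (2.5, 4.7) in frame 2.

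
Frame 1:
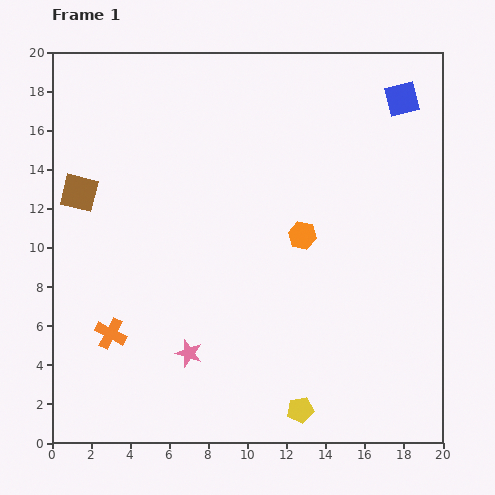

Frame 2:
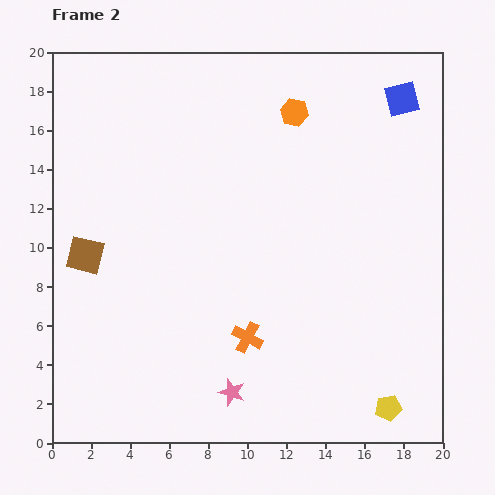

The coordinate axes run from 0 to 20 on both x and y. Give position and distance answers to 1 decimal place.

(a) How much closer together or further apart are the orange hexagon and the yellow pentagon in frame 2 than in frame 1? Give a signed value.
+6.9

Distance in frame 1: 8.9. Distance in frame 2: 15.8.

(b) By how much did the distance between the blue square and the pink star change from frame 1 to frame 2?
+0.3

Distance in frame 1: 17.0. Distance in frame 2: 17.3.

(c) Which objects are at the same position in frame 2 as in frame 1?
the blue square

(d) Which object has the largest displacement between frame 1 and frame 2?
the orange cross

(moved 7.0; next 6.3)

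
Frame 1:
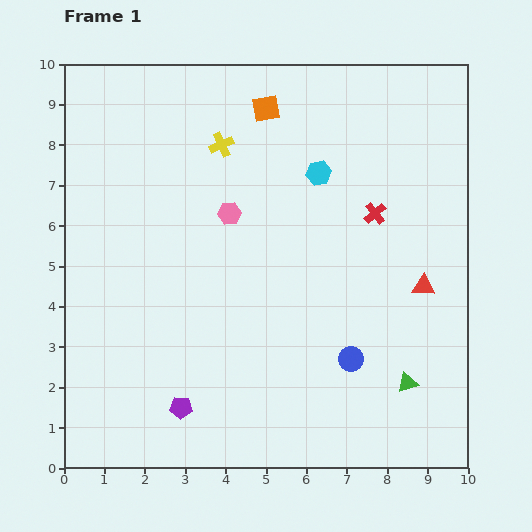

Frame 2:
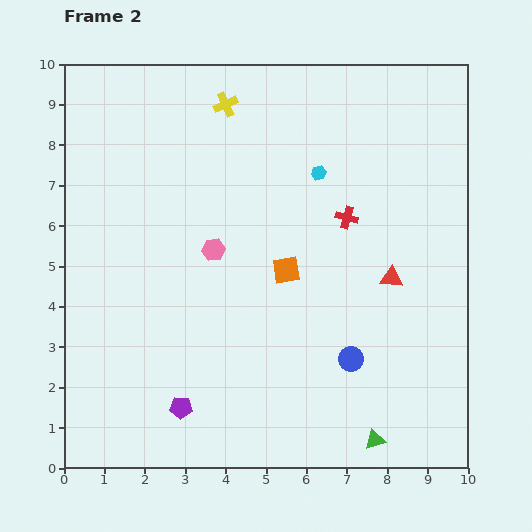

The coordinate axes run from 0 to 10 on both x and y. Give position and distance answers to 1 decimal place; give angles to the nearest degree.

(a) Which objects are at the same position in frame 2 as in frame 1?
the cyan hexagon, the purple pentagon, the blue circle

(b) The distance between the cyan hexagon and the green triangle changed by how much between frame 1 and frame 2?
+1.1

Distance in frame 1: 5.6. Distance in frame 2: 6.7.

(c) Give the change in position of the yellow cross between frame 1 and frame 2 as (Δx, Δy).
(0.1, 1.0)

The yellow cross was at (3.9, 8.0) in frame 1 and (4.0, 9.0) in frame 2.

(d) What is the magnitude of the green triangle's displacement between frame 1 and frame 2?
1.6

The green triangle moved from (8.5, 2.1) to (7.7, 0.7), a distance of √(0.8² + 1.4²) ≈ 1.6.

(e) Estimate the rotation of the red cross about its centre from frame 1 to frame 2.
36° counter-clockwise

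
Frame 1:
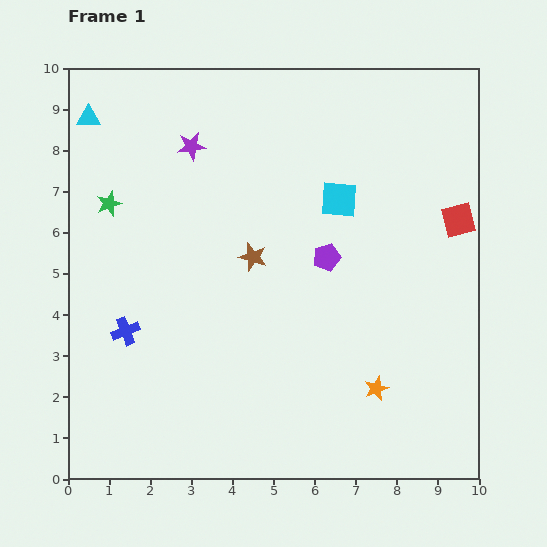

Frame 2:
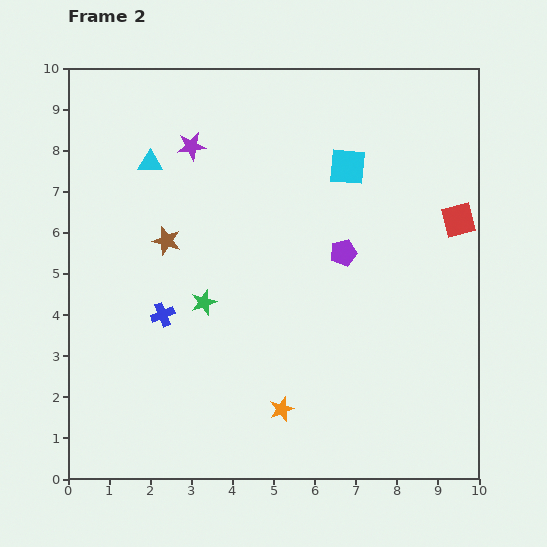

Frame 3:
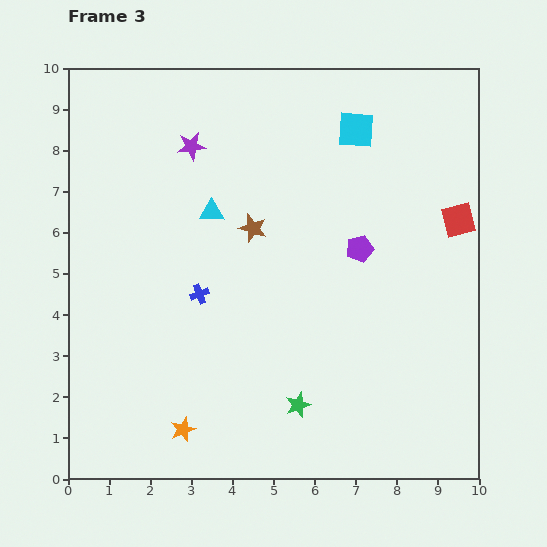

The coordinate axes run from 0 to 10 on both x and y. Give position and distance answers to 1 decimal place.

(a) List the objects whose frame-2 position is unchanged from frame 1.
the purple star, the red square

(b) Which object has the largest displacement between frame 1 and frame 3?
the green star

(moved 6.7; next 4.8)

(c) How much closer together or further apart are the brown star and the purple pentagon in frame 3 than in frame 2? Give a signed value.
-1.7

Distance in frame 2: 4.3. Distance in frame 3: 2.6.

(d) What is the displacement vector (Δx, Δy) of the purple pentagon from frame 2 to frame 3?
(0.4, 0.1)

The purple pentagon was at (6.7, 5.5) in frame 2 and (7.1, 5.6) in frame 3.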